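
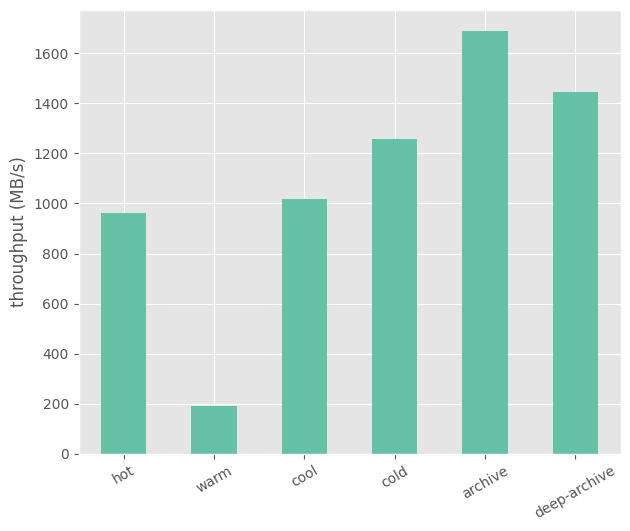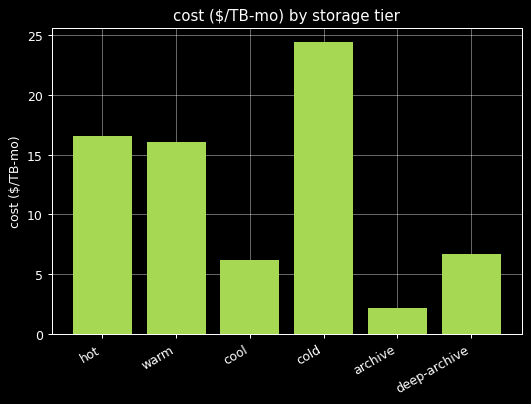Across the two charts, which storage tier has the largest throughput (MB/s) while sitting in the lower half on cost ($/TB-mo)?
Chart 2 median cost ($/TB-mo) ≈ 10; below-median storage tiers: cool, archive, deep-archive. Among those, archive has the highest throughput (MB/s) (≈ 1600).

archive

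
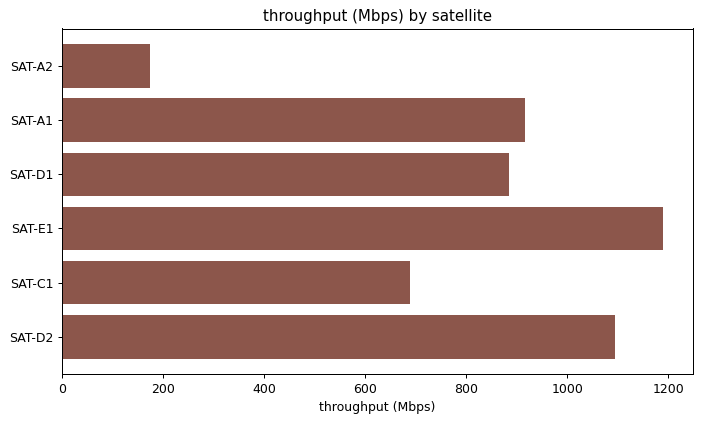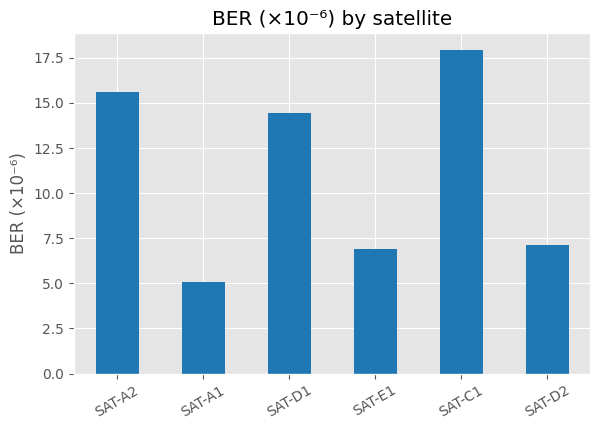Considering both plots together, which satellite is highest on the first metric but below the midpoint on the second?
SAT-E1

Chart 2 median BER (×10⁻⁶) ≈ 10; below-median satellites: SAT-A1, SAT-E1, SAT-D2. Among those, SAT-E1 has the highest throughput (Mbps) (≈ 1200).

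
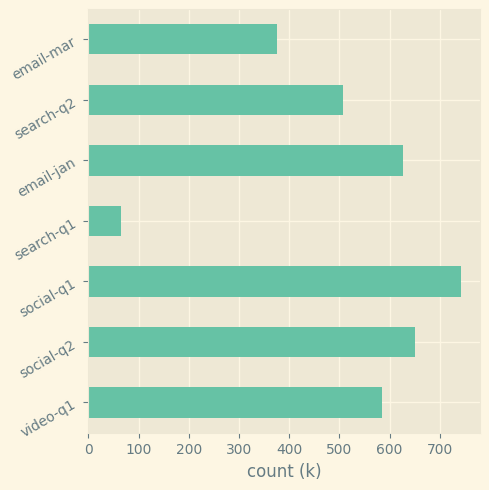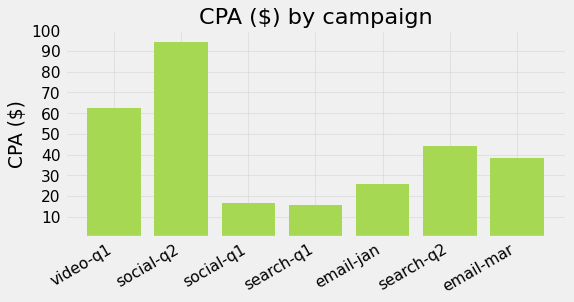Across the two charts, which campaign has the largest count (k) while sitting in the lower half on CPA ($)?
Chart 2 median CPA ($) ≈ 40; below-median campaigns: social-q1, search-q1, email-jan. Among those, social-q1 has the highest count (k) (≈ 700).

social-q1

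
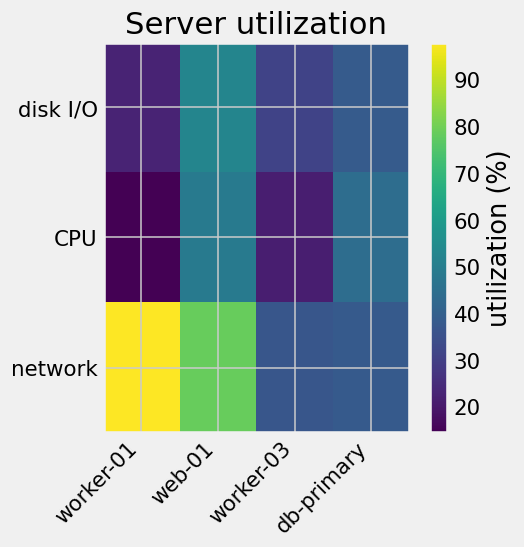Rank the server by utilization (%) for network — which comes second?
Top 3 for network: worker-01 ≈ 100, web-01 ≈ 80, db-primary ≈ 40.

web-01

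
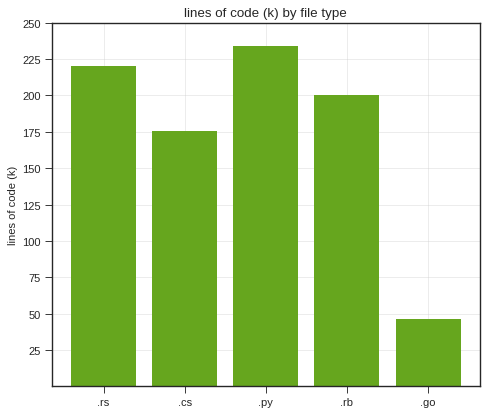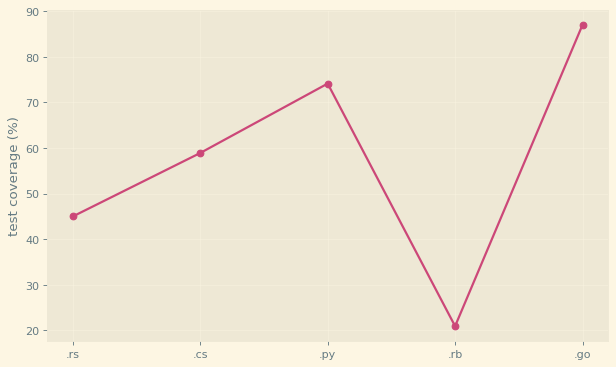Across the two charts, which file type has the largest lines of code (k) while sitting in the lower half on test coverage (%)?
Chart 2 median test coverage (%) ≈ 60; below-median file types: .rs, .rb. Among those, .rs has the highest lines of code (k) (≈ 225).

.rs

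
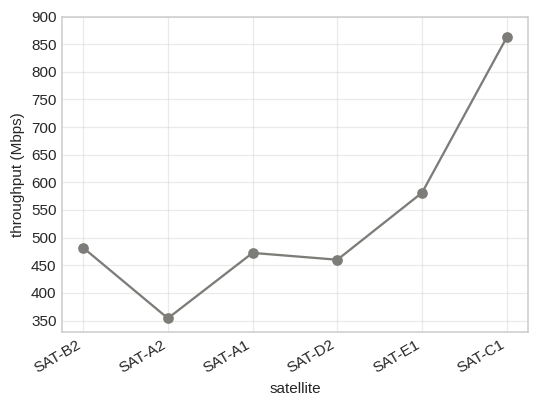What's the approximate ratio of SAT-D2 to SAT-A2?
≈ 1.29×

SAT-D2 ≈ 450, SAT-A2 ≈ 350; 450/350 ≈ 1.29.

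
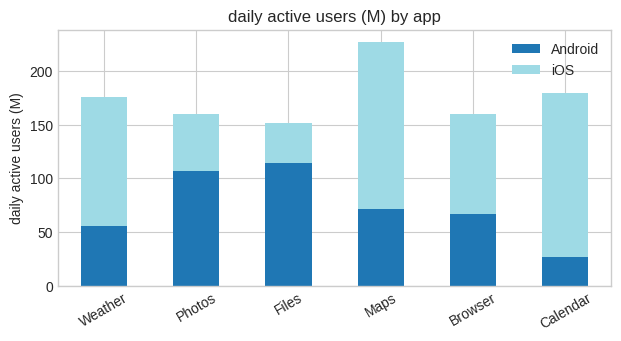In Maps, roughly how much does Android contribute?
≈ 80

Android top ≈ 80, bottom ≈ 0; segment ≈ 80.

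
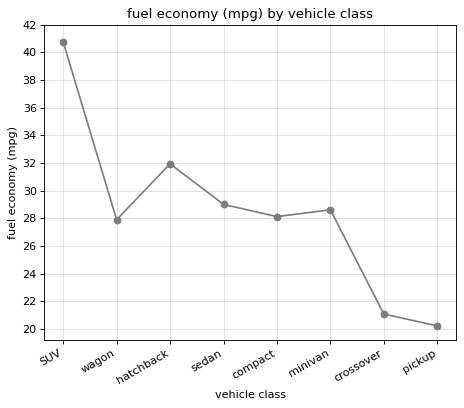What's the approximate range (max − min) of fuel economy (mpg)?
≈ 20

Max SUV ≈ 40, min pickup ≈ 20; range ≈ 20.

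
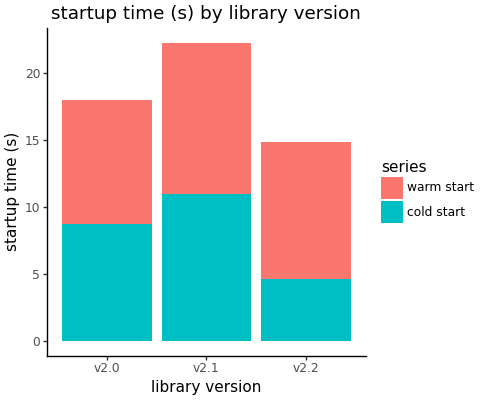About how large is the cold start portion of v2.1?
≈ 10

cold start top ≈ 10, bottom ≈ 0; segment ≈ 10.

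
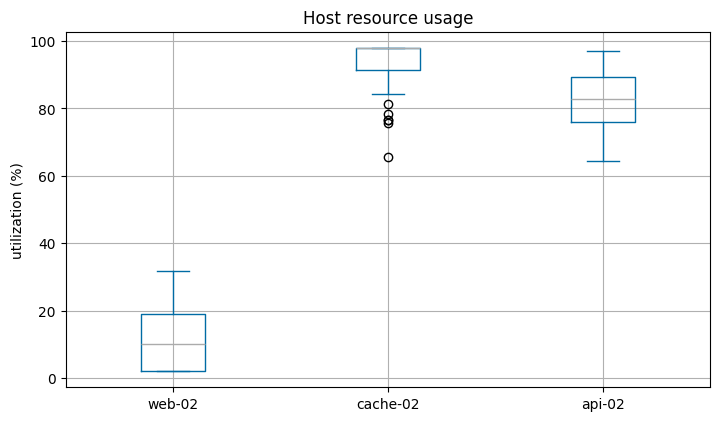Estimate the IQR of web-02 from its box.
≈ 20

Q3 ≈ 20, Q1 ≈ 0; IQR ≈ 20.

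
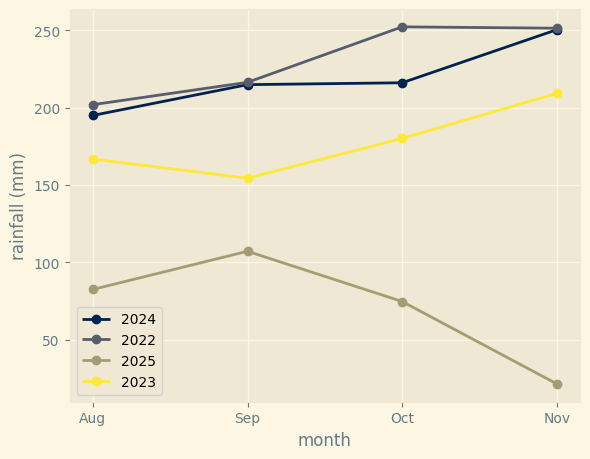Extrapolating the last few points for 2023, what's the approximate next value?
≈ 220

Last three: 160, 180, 200 → slope ≈ 20/step → next ≈ 220.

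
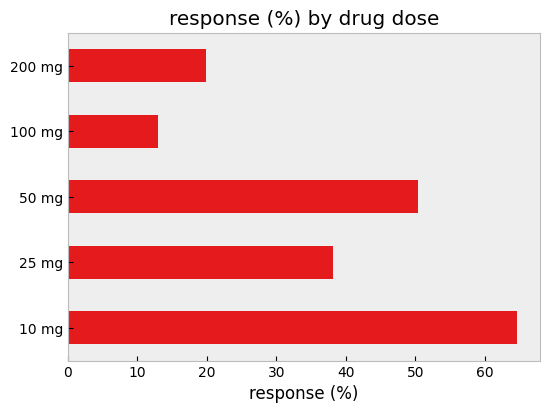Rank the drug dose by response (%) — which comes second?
50 mg

Top 3: 10 mg ≈ 60, 50 mg ≈ 50, 25 mg ≈ 40.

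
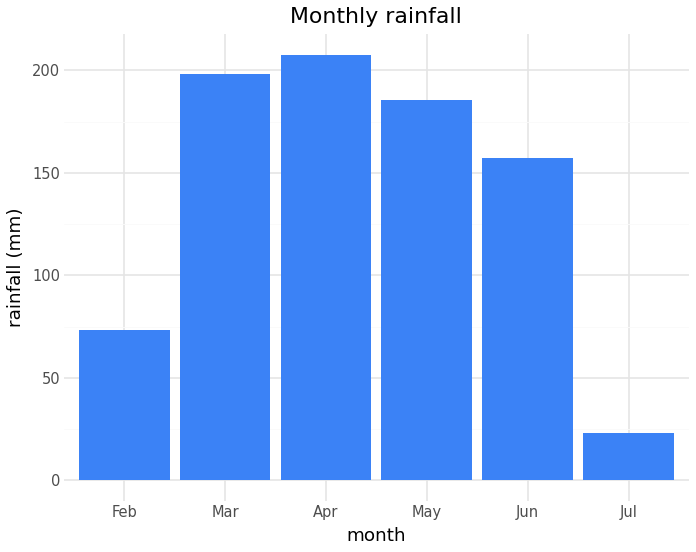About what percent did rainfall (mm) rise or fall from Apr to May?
Apr ≈ 200, May ≈ 180; (180 − 200) / 200 ≈ -10%.

≈ -10%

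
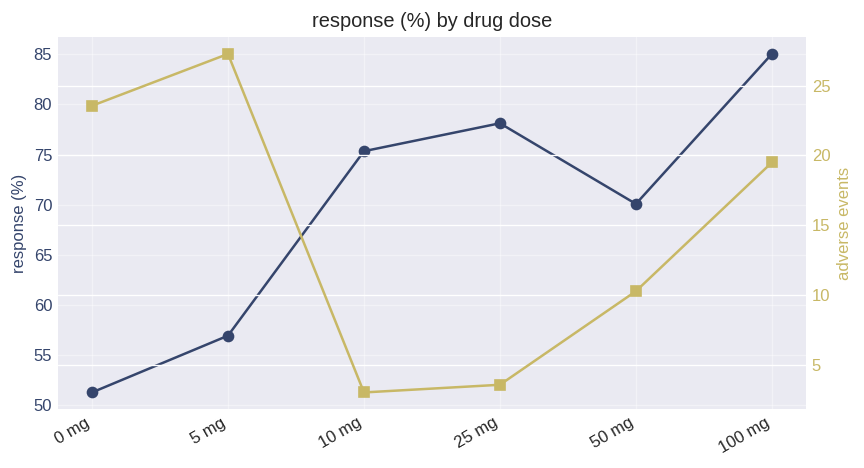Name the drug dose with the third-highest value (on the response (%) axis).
10 mg

Top 4 (on the response (%) axis): 100 mg ≈ 85, 25 mg ≈ 80, 10 mg ≈ 75, 50 mg ≈ 70.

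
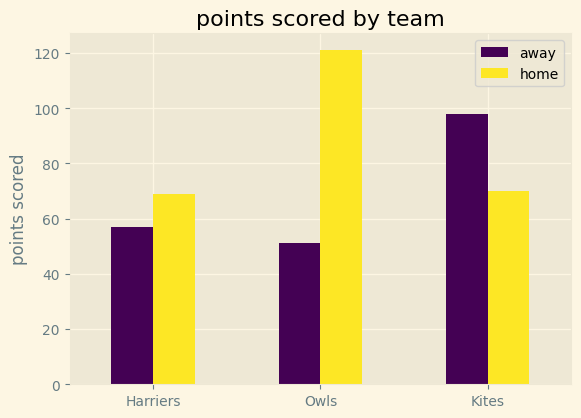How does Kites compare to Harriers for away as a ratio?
≈ 1.67×

Kites ≈ 100, Harriers ≈ 60; 100/60 ≈ 1.67.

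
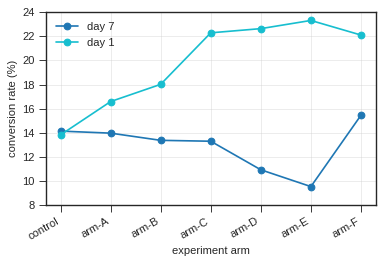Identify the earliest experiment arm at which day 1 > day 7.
control: day 1 ≈ 14 vs day 7 ≈ 14 (not yet); arm-A: day 1 ≈ 16 vs day 7 ≈ 14 (first crossover).

arm-A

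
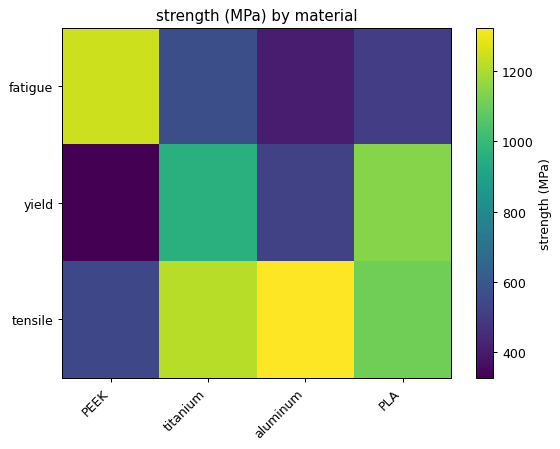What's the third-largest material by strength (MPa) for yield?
aluminum

Top 4 for yield: PLA ≈ 1100, titanium ≈ 1000, aluminum ≈ 500, PEEK ≈ 300.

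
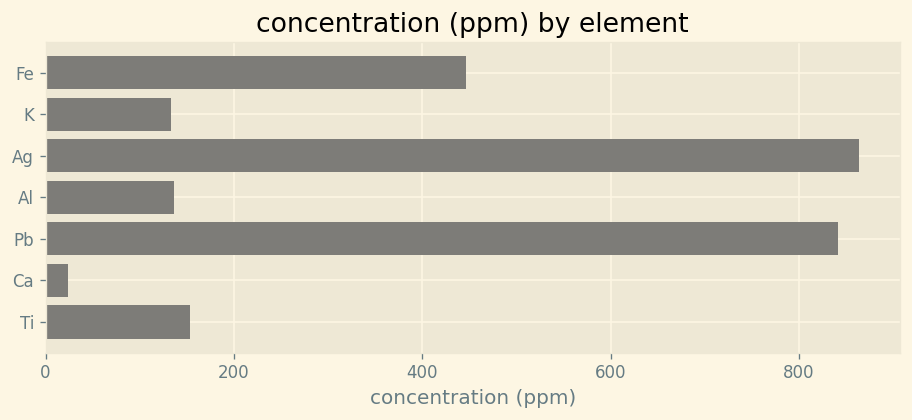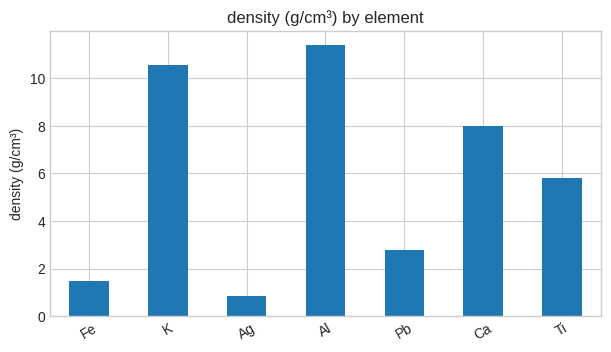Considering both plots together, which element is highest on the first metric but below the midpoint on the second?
Ag

Chart 2 median density (g/cm³) ≈ 6; below-median elements: Fe, Ag, Pb. Among those, Ag has the highest concentration (ppm) (≈ 900).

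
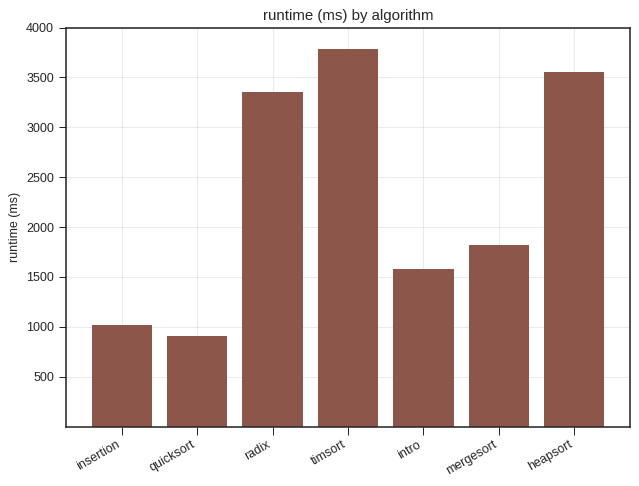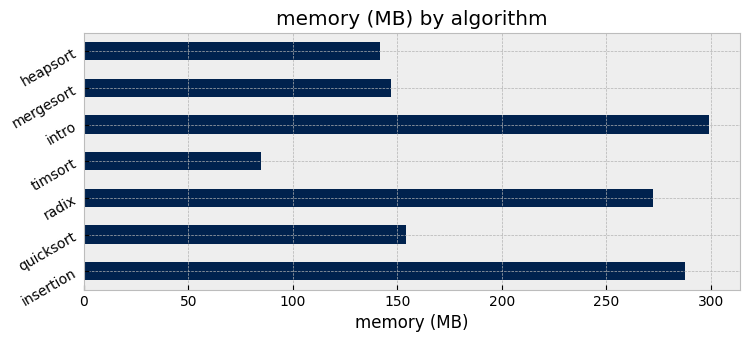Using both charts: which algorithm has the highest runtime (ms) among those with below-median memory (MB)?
timsort

Chart 2 median memory (MB) ≈ 150; below-median algorithms: timsort, mergesort, heapsort. Among those, timsort has the highest runtime (ms) (≈ 4000).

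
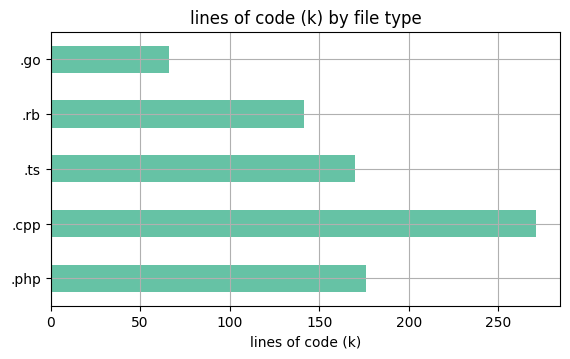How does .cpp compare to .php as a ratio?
.cpp ≈ 275, .php ≈ 175; 275/175 ≈ 1.57.

≈ 1.57×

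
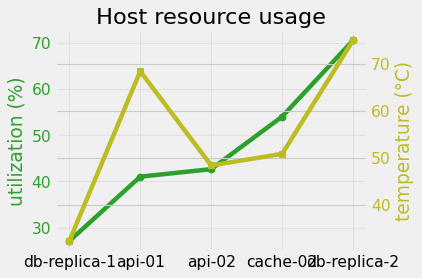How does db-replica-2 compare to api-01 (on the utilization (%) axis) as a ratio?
db-replica-2 ≈ 70, api-01 ≈ 40; 70/40 ≈ 1.75.

≈ 1.75×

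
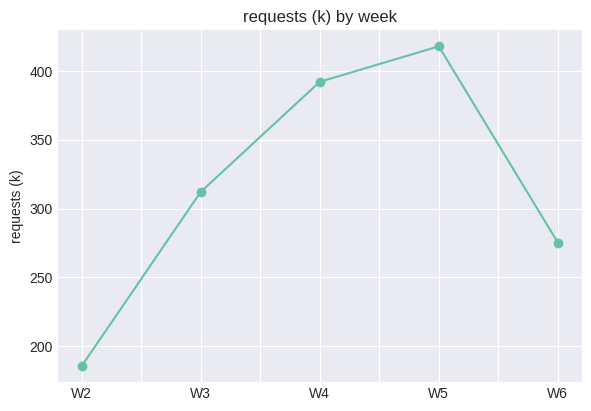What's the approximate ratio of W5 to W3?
≈ 1.31×

W5 ≈ 420, W3 ≈ 320; 420/320 ≈ 1.31.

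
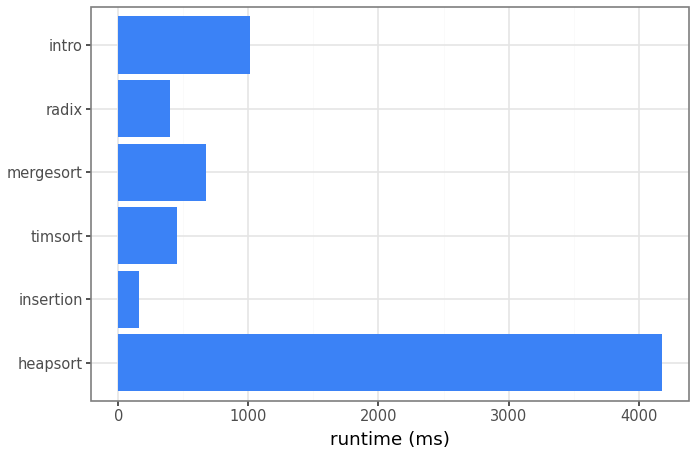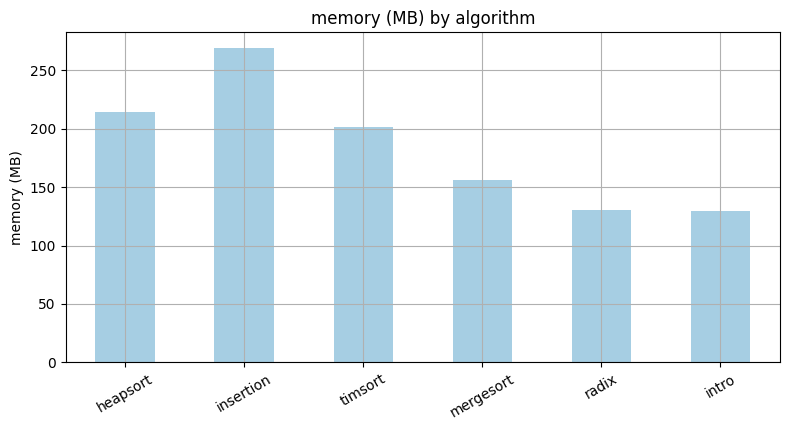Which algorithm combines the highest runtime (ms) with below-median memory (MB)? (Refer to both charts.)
Chart 2 median memory (MB) ≈ 175; below-median algorithms: mergesort, radix, intro. Among those, intro has the highest runtime (ms) (≈ 1000).

intro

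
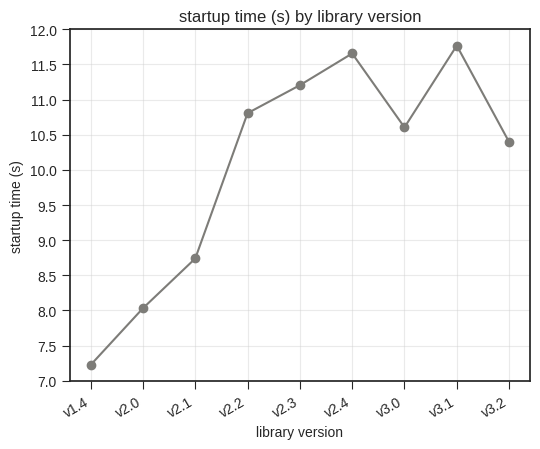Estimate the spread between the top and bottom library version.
≈ 5.0

Max v3.1 ≈ 12.0, min v1.4 ≈ 7.0; range ≈ 5.0.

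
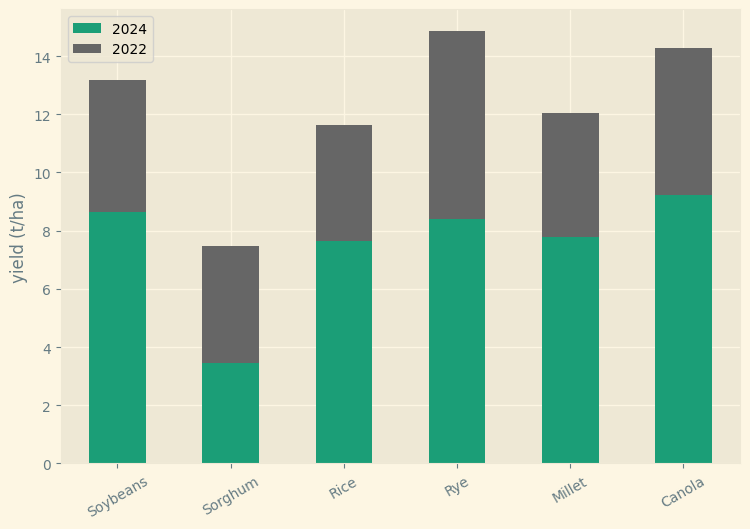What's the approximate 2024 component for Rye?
2024 top ≈ 8, bottom ≈ 0; segment ≈ 8.

≈ 8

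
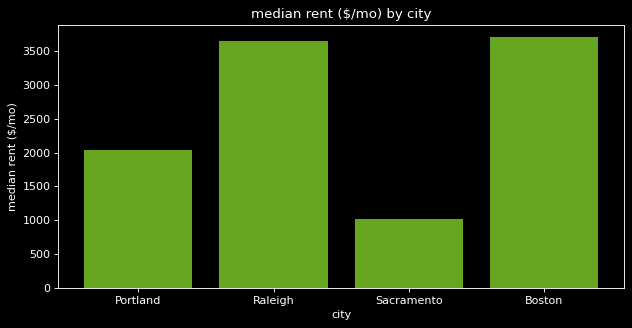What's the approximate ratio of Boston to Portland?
Boston ≈ 3500, Portland ≈ 2000; 3500/2000 ≈ 1.75.

≈ 1.75×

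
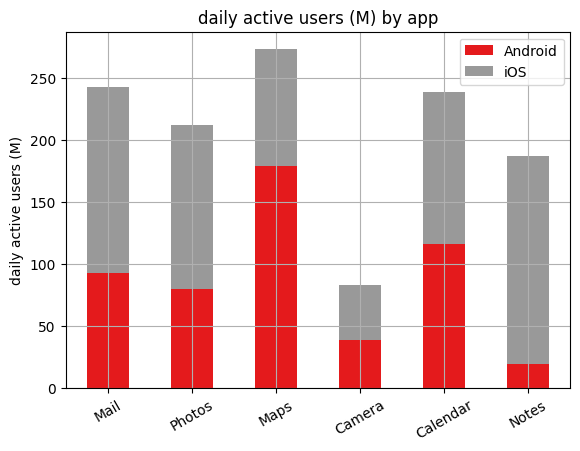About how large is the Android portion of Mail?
≈ 100

Android top ≈ 100, bottom ≈ 0; segment ≈ 100.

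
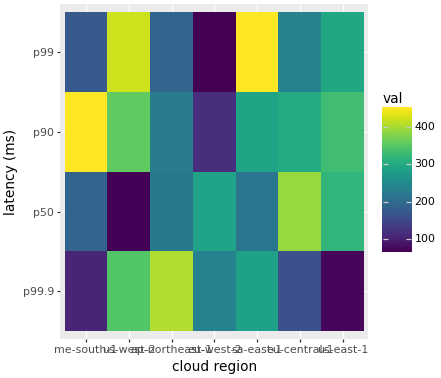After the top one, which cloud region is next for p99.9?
us-west-2

Top 3 for p99.9: ap-northeast-1 ≈ 400, us-west-2 ≈ 350, sa-east-1 ≈ 300.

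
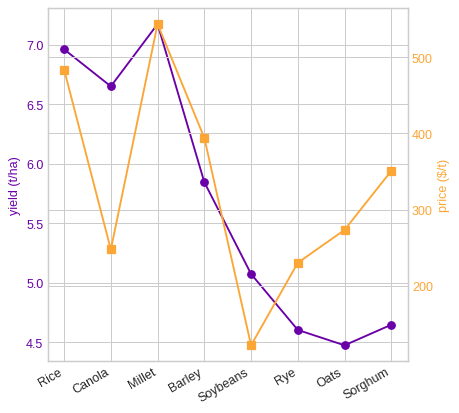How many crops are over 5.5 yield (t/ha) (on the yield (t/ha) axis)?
4

Above 5.5: Rice, Canola, Millet, Barley.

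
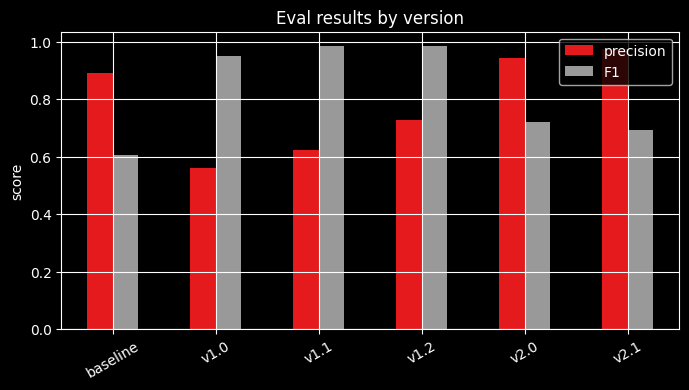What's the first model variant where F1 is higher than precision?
baseline: F1 ≈ 0.6 vs precision ≈ 0.9 (not yet); v1.0: F1 ≈ 0.9 vs precision ≈ 0.6 (first crossover).

v1.0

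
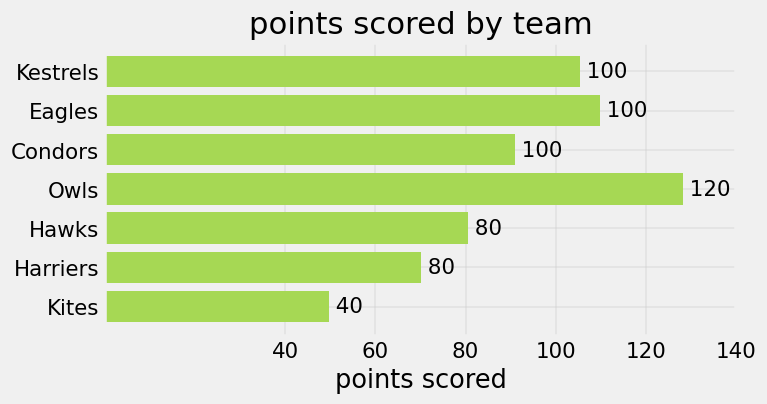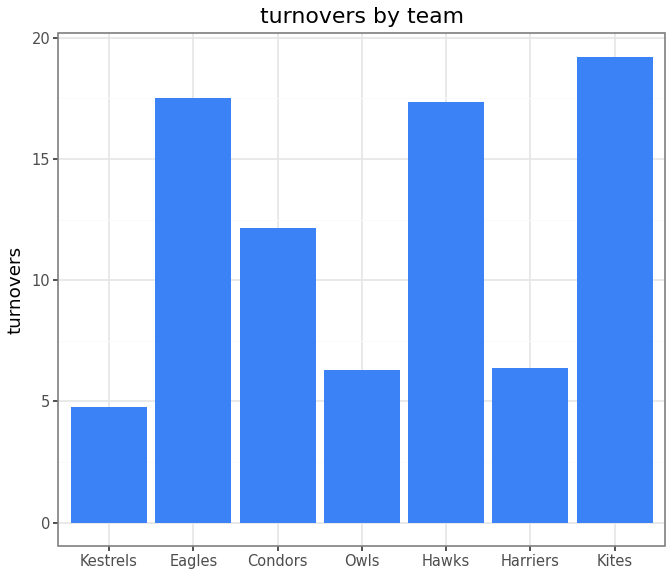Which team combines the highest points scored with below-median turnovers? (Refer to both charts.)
Chart 2 median turnovers ≈ 12; below-median teams: Kestrels, Owls, Harriers. Among those, Owls has the highest points scored (≈ 120).

Owls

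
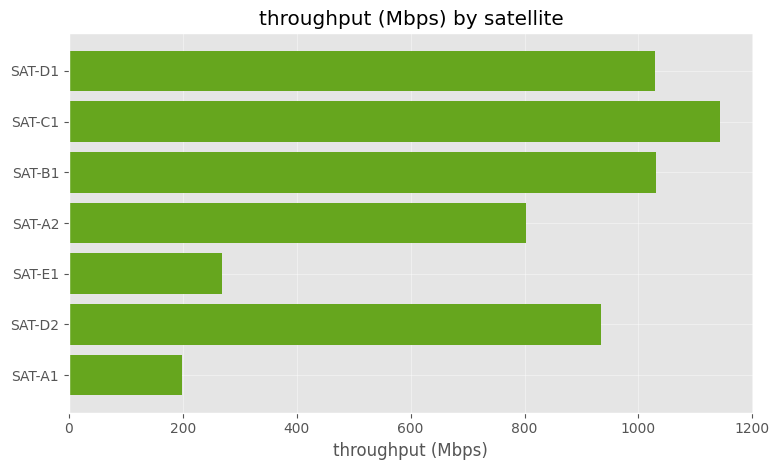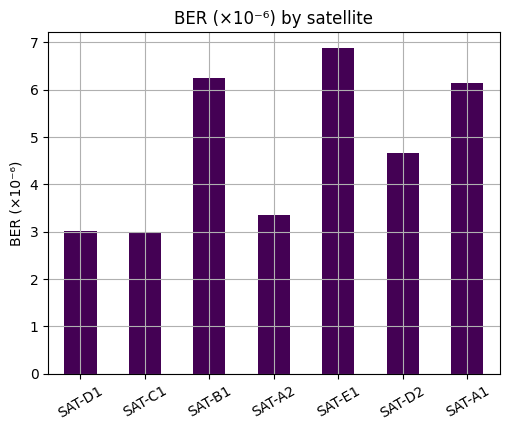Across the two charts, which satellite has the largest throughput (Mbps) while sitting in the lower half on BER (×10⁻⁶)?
SAT-C1

Chart 2 median BER (×10⁻⁶) ≈ 5; below-median satellites: SAT-D1, SAT-C1, SAT-A2. Among those, SAT-C1 has the highest throughput (Mbps) (≈ 1200).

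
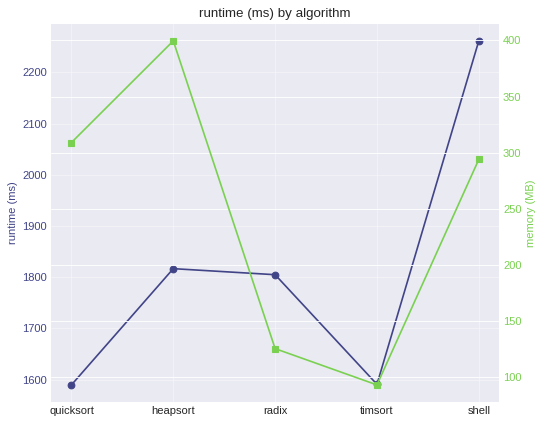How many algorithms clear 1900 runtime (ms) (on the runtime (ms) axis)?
1

Above 1900: shell.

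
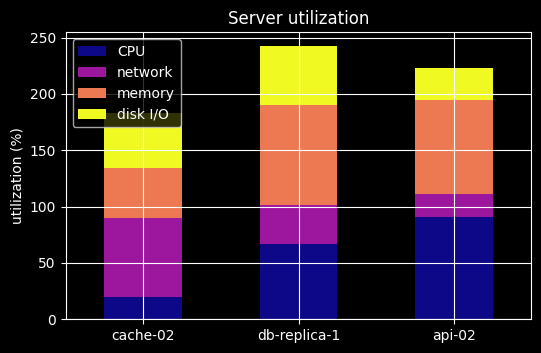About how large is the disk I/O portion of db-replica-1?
≈ 50

disk I/O top ≈ 250, bottom ≈ 200; segment ≈ 50.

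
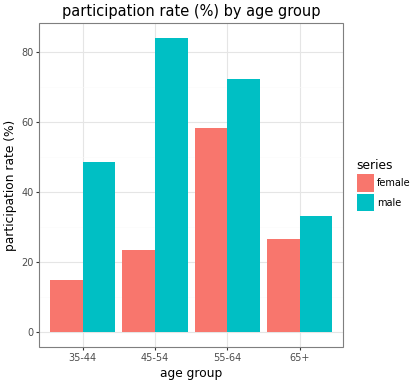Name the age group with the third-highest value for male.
35-44

Top 4 for male: 45-54 ≈ 80, 55-64 ≈ 70, 35-44 ≈ 50, 65+ ≈ 30.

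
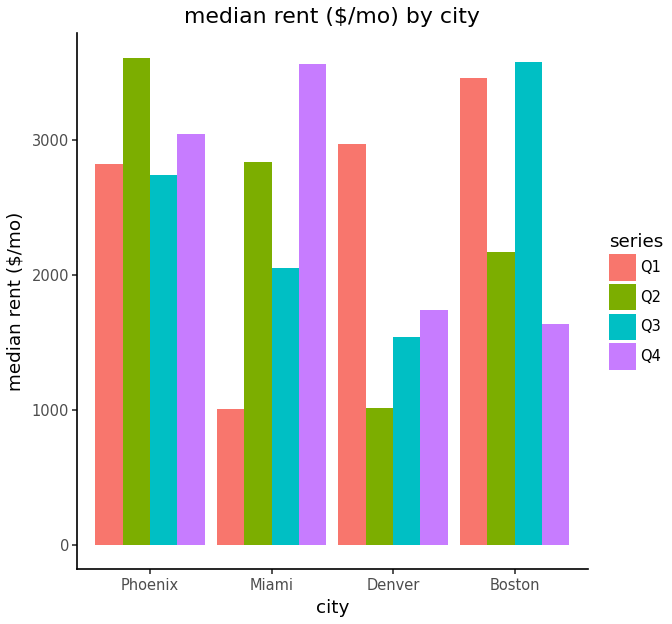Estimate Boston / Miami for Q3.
≈ 1.75×

Boston ≈ 3500, Miami ≈ 2000; 3500/2000 ≈ 1.75.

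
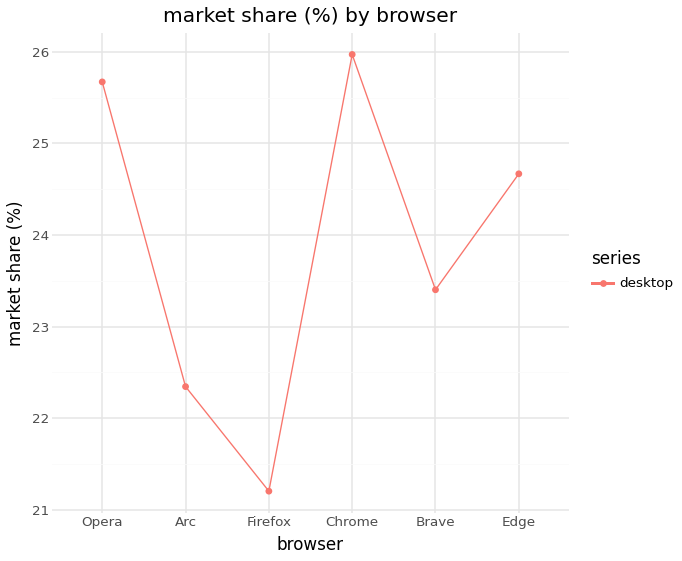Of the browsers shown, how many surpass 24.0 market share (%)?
Above 24.0: Opera, Chrome, Edge.

3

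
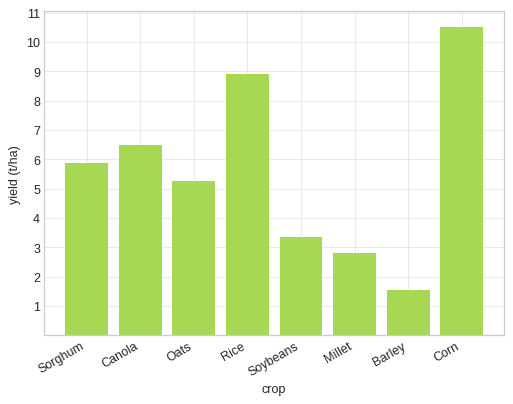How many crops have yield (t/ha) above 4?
5

Above 4: Sorghum, Canola, Oats, Rice, Corn.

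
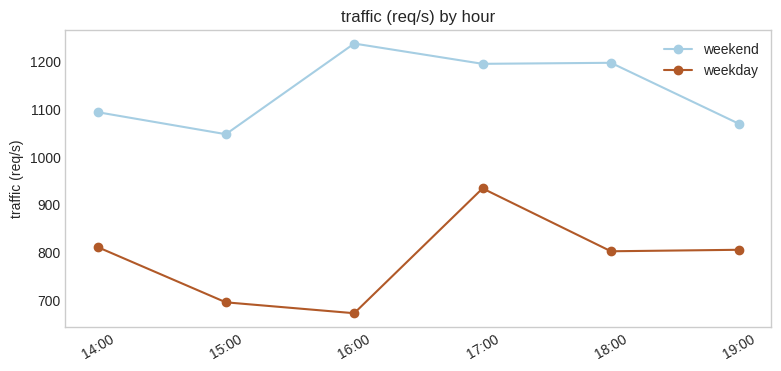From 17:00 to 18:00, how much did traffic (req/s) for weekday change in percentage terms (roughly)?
17:00 ≈ 950, 18:00 ≈ 800; (800 − 950) / 950 ≈ -15.8%.

≈ -15.8%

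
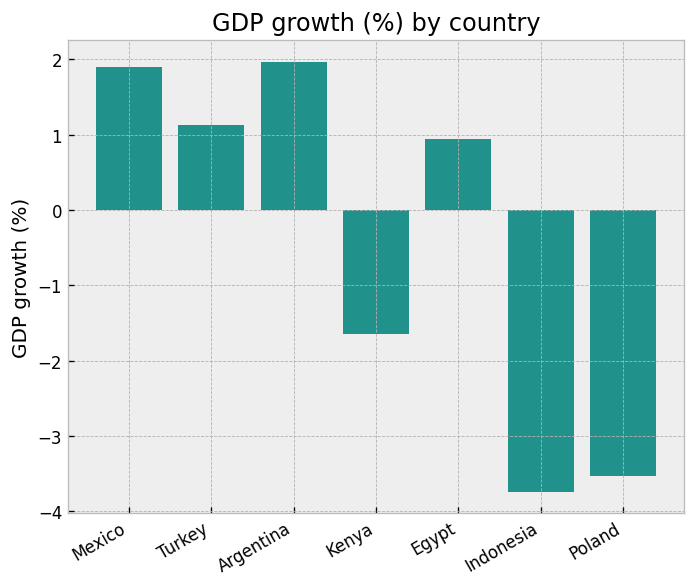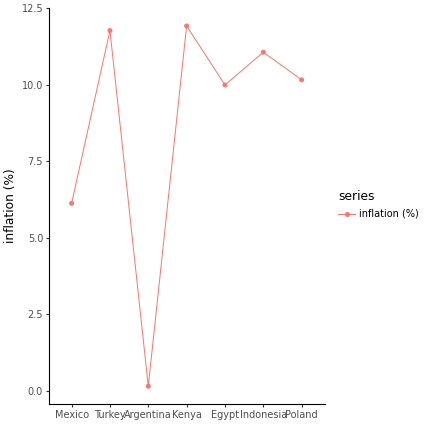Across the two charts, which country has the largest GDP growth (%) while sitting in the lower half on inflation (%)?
Chart 2 median inflation (%) ≈ 10; below-median countries: Mexico, Argentina, Egypt. Among those, Argentina has the highest GDP growth (%) (≈ 2).

Argentina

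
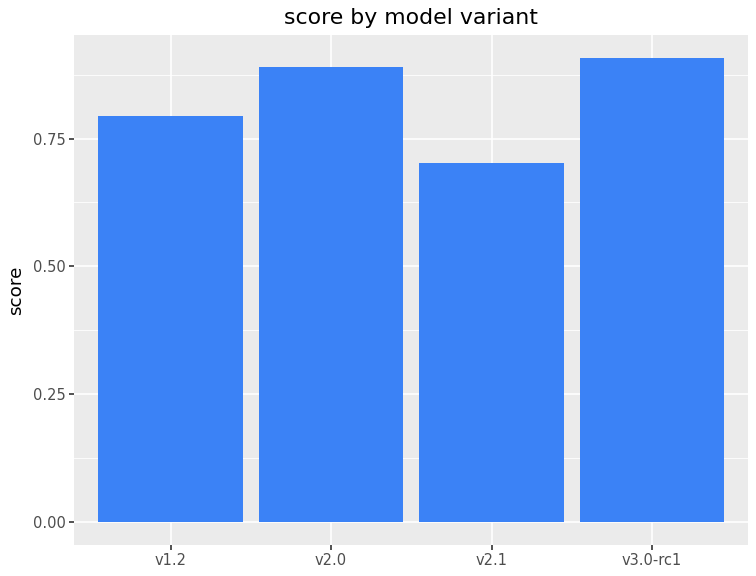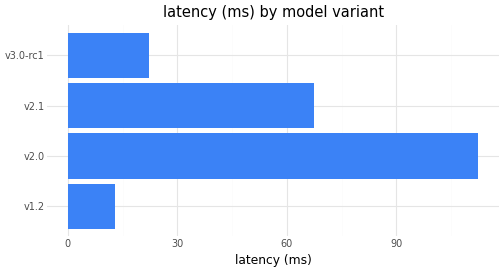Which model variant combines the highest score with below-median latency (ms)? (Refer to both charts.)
v3.0-rc1

Chart 2 median latency (ms) ≈ 40; below-median model variants: v1.2, v3.0-rc1. Among those, v3.0-rc1 has the highest score (≈ 0.9).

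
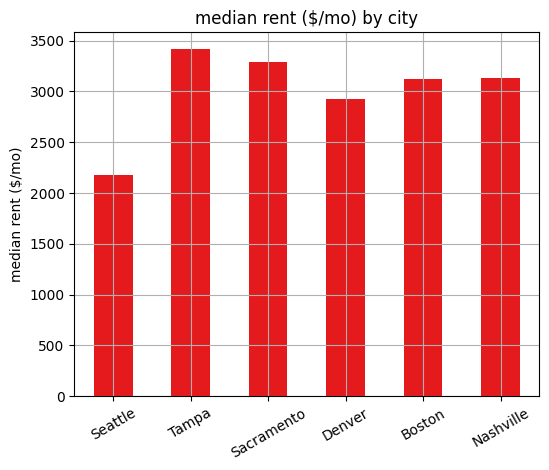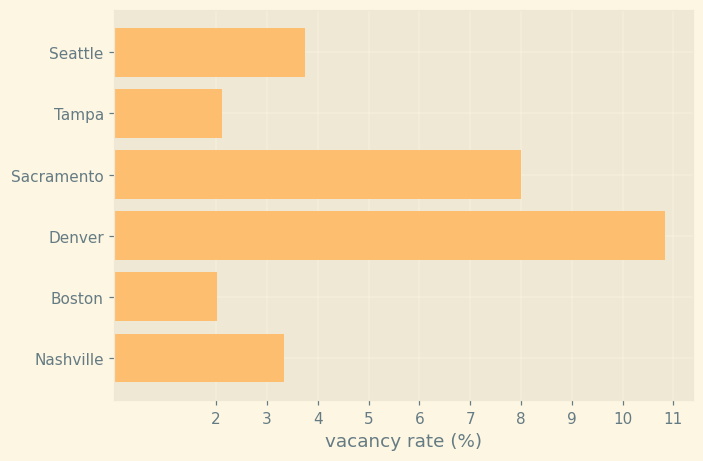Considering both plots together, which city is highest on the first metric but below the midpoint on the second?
Chart 2 median vacancy rate (%) ≈ 4; below-median cities: Tampa, Boston, Nashville. Among those, Tampa has the highest median rent ($/mo) (≈ 3500).

Tampa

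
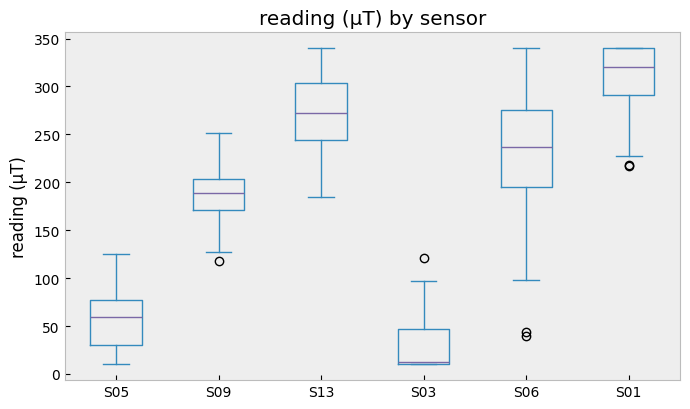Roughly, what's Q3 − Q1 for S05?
≈ 50

Q3 ≈ 75, Q1 ≈ 25; IQR ≈ 50.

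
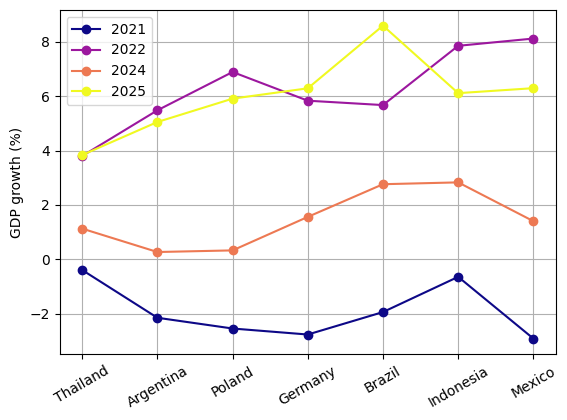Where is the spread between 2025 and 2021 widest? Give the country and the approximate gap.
Brazil: 2025 ≈ 9, 2021 ≈ -2 → gap ≈ 11. Next-largest (Mexico) is only ≈ 9.

Brazil, ≈ 11 %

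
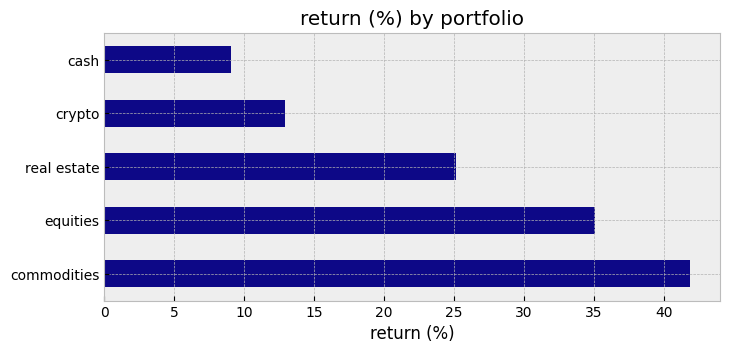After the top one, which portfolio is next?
equities

Top 3: commodities ≈ 40, equities ≈ 35, real estate ≈ 25.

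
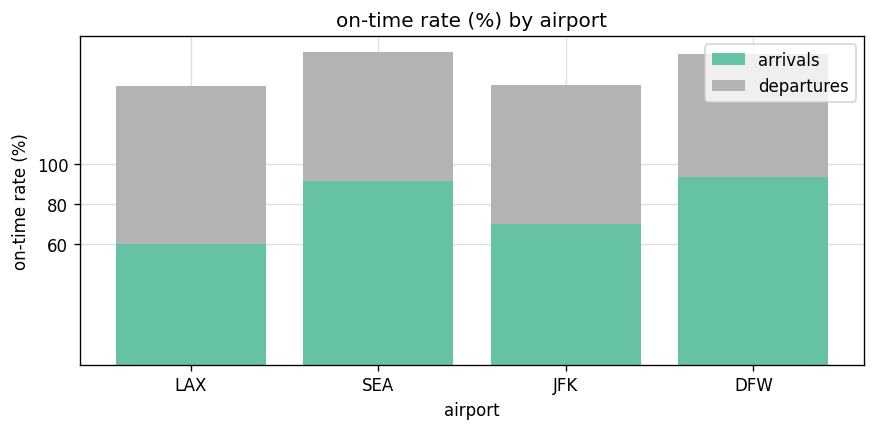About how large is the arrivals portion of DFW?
≈ 100

arrivals top ≈ 100, bottom ≈ 0; segment ≈ 100.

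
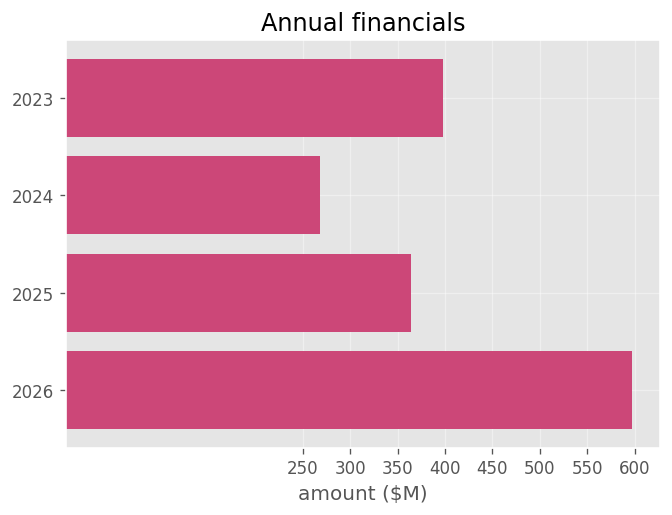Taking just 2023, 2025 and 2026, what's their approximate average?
(400 + 350 + 600) / 3 ≈ 450.

≈ 450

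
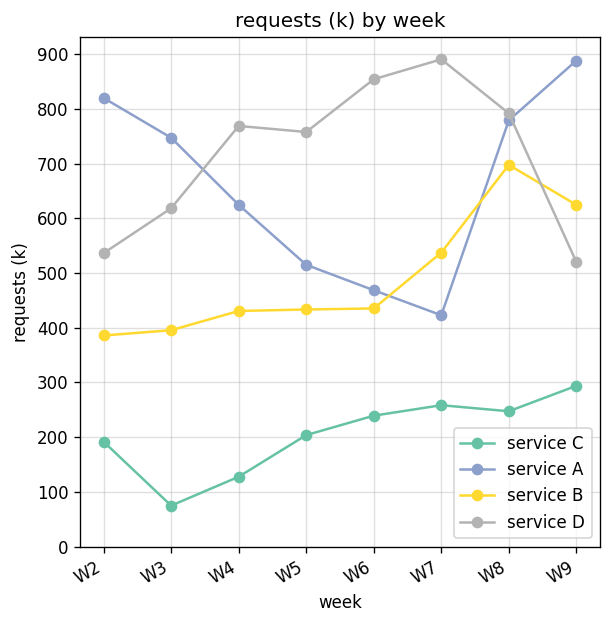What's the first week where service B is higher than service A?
W6: service B ≈ 400 vs service A ≈ 500 (not yet); W7: service B ≈ 500 vs service A ≈ 400 (first crossover).

W7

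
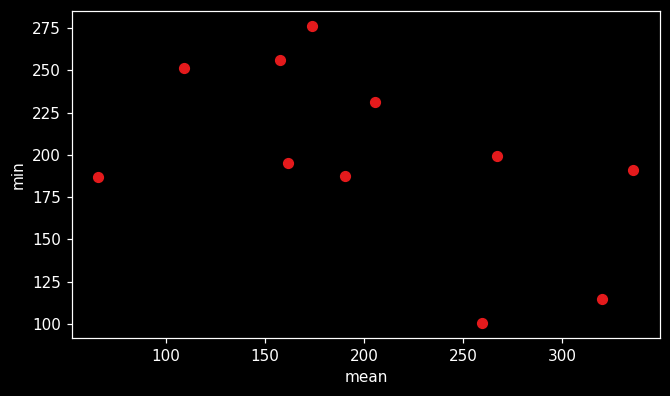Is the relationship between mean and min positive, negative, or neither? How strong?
negative, moderate

Points are negatively correlated; moderate (|r| ≈ 0.5).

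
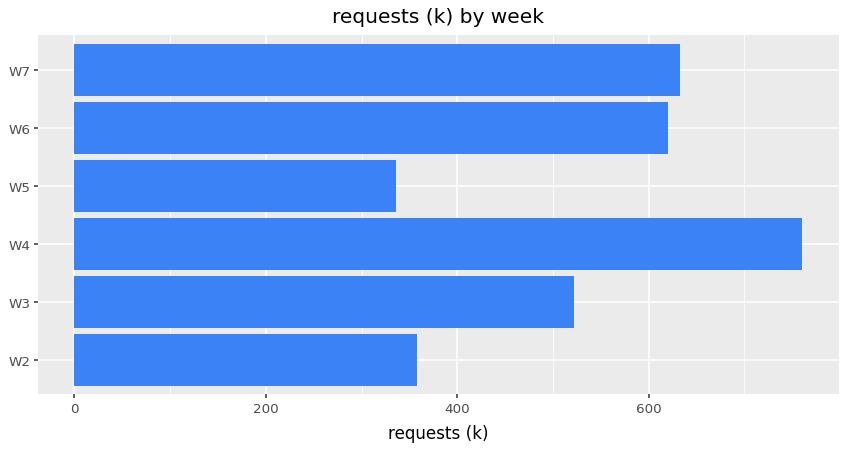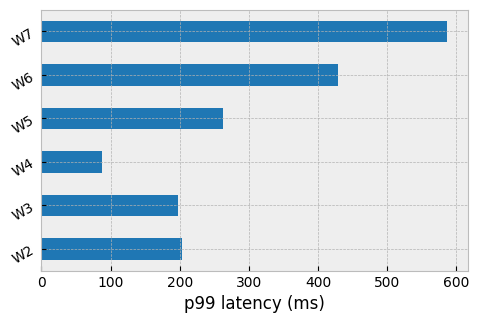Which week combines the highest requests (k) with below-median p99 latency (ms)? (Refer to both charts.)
Chart 2 median p99 latency (ms) ≈ 200; below-median weeks: W2, W3, W4. Among those, W4 has the highest requests (k) (≈ 800).

W4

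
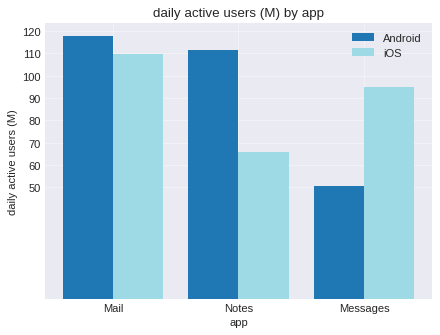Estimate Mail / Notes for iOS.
Mail ≈ 110, Notes ≈ 70; 110/70 ≈ 1.57.

≈ 1.57×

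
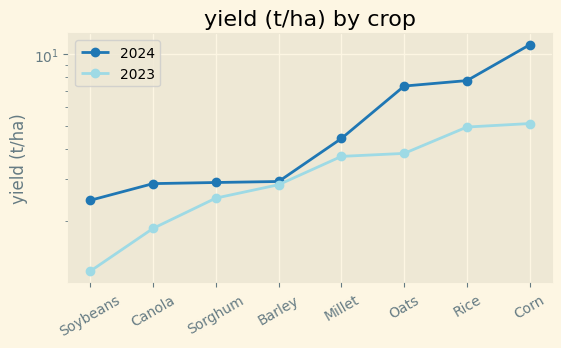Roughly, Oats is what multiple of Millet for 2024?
≈ 1.75×

Oats ≈ 7, Millet ≈ 4; 7/4 ≈ 1.75.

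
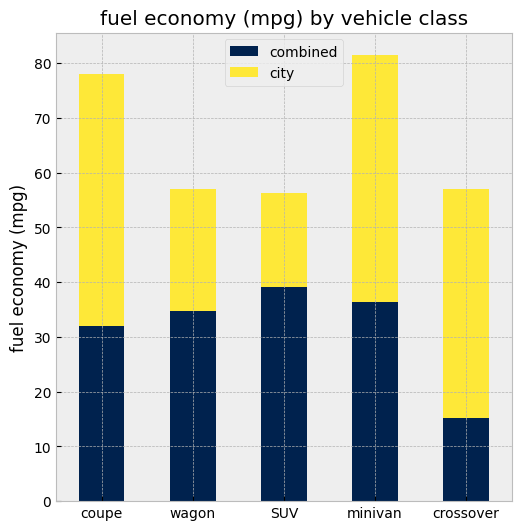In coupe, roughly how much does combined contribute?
combined top ≈ 30, bottom ≈ 0; segment ≈ 30.

≈ 30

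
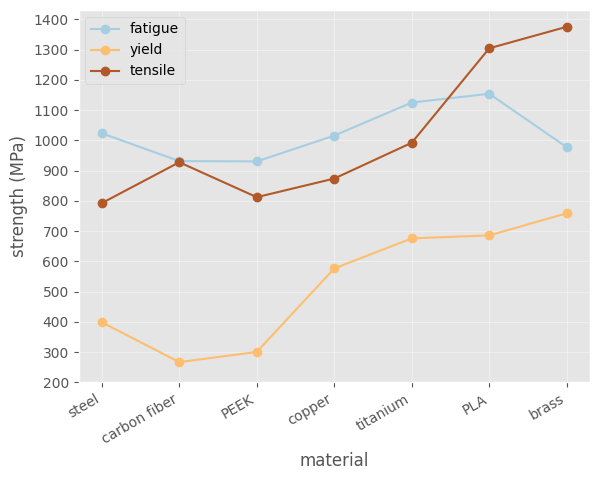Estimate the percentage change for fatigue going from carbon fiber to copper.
carbon fiber ≈ 900, copper ≈ 1000; (1000 − 900) / 900 ≈ +11.1%.

≈ +11.1%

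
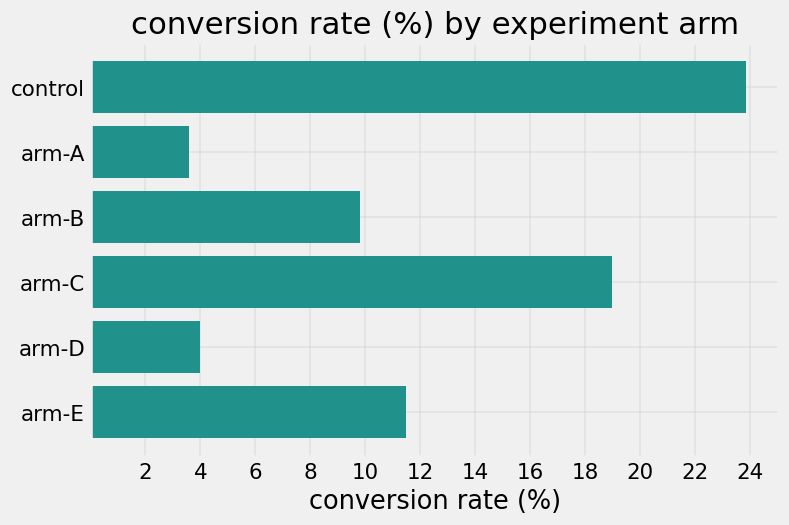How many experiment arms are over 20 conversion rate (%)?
1

Above 20: control.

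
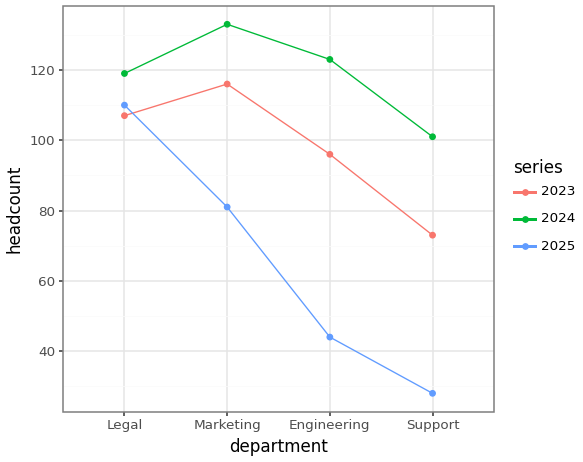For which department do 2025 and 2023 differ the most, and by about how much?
Engineering: 2025 ≈ 40, 2023 ≈ 100 → gap ≈ 60. Next-largest (Support) is only ≈ 40.

Engineering, ≈ 60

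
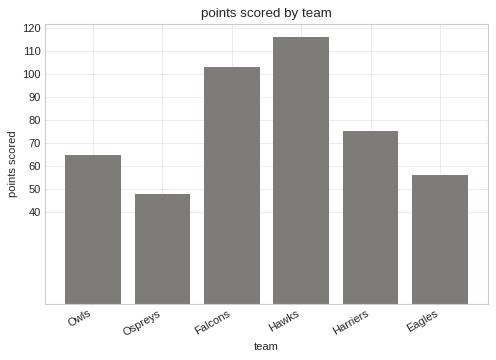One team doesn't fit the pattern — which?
Hawks ≈ 120; the rest sit between ≈ 50 and ≈ 100.

Hawks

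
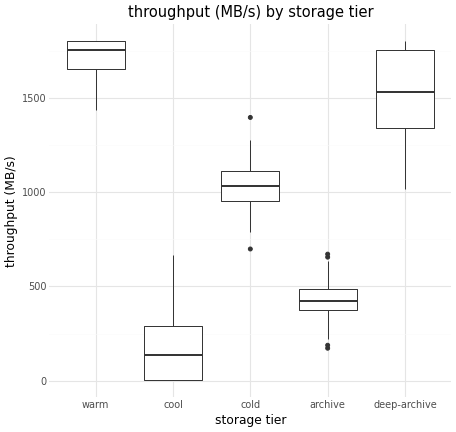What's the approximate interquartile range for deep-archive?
Q3 ≈ 1800, Q1 ≈ 1400; IQR ≈ 400.

≈ 400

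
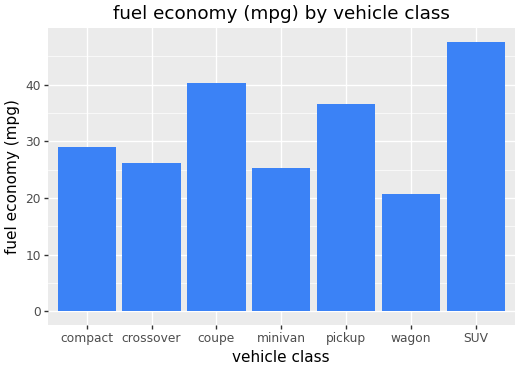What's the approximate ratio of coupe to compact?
≈ 1.33×

coupe ≈ 40, compact ≈ 30; 40/30 ≈ 1.33.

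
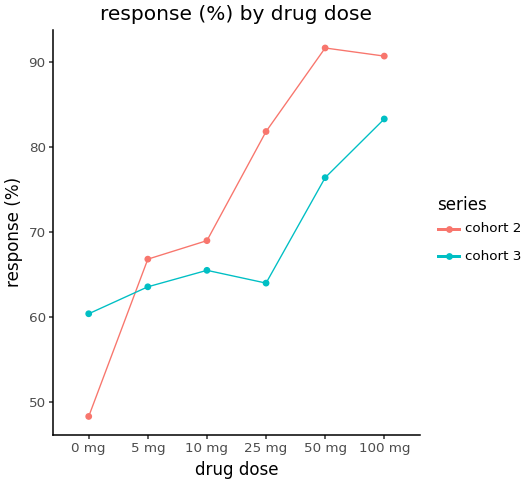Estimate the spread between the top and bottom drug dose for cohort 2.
≈ 40

Max 50 mg ≈ 90, min 0 mg ≈ 50; range ≈ 40.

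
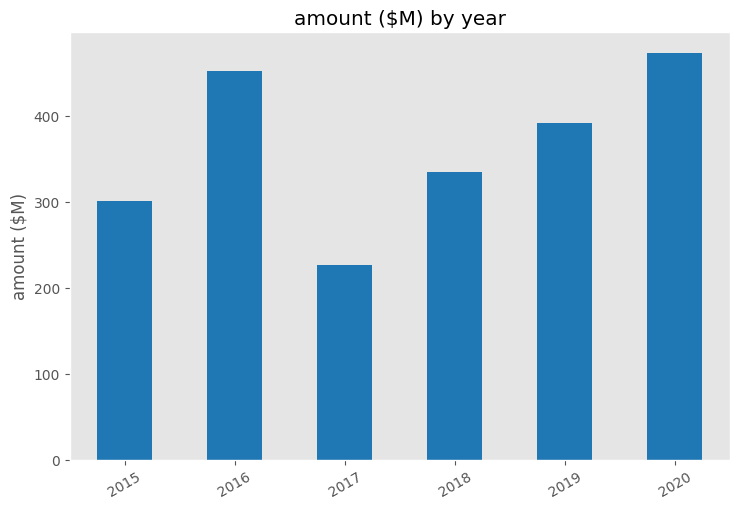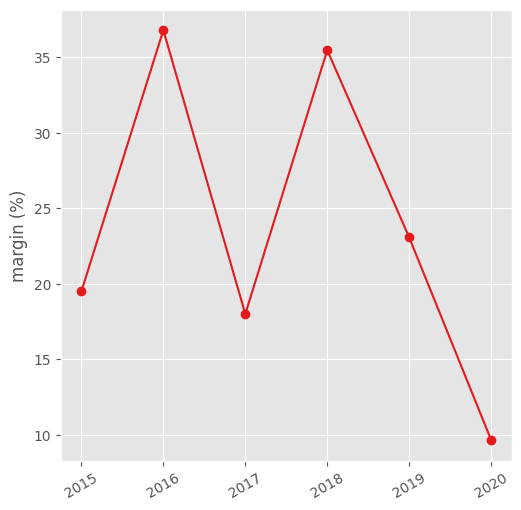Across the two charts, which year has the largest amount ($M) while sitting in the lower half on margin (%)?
2020

Chart 2 median margin (%) ≈ 20; below-median years: 2015, 2017, 2020. Among those, 2020 has the highest amount ($M) (≈ 450).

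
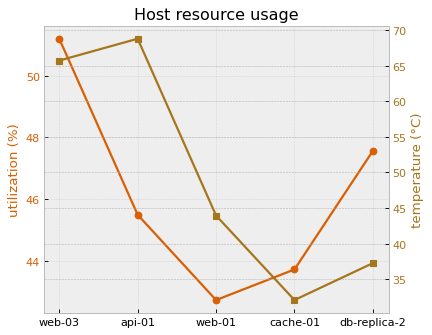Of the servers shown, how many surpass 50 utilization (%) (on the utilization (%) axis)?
Above 50: web-03.

1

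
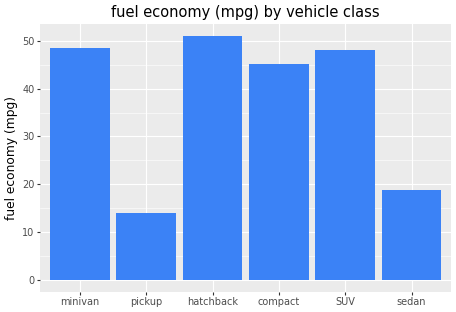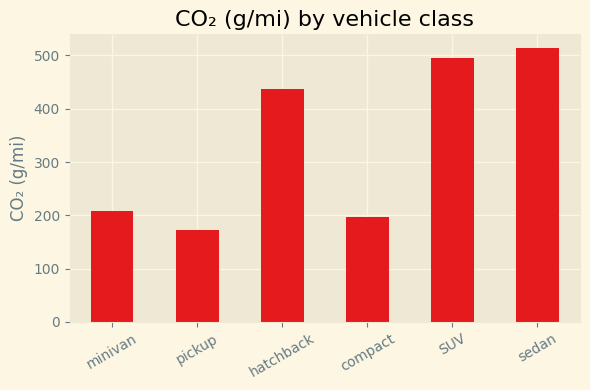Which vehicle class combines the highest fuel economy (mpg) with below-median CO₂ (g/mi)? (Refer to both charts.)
Chart 2 median CO₂ (g/mi) ≈ 300; below-median vehicle classes: minivan, pickup, compact. Among those, minivan has the highest fuel economy (mpg) (≈ 50).

minivan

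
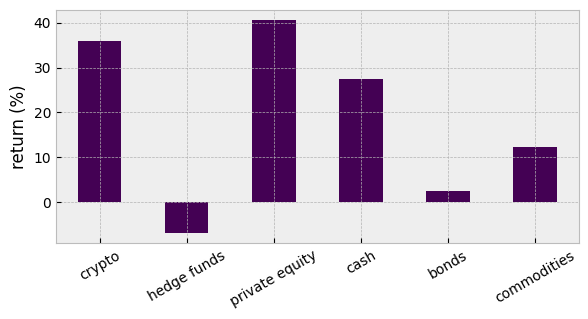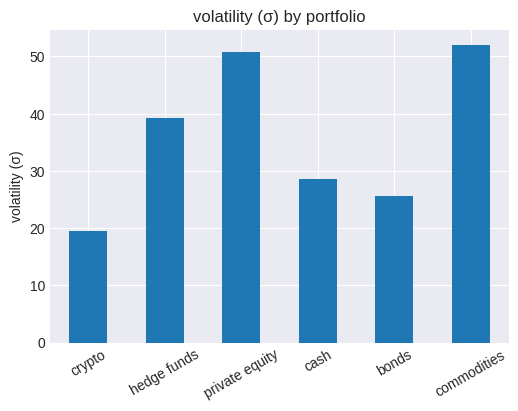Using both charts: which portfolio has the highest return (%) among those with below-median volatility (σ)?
crypto

Chart 2 median volatility (σ) ≈ 35; below-median portfolios: crypto, cash, bonds. Among those, crypto has the highest return (%) (≈ 35).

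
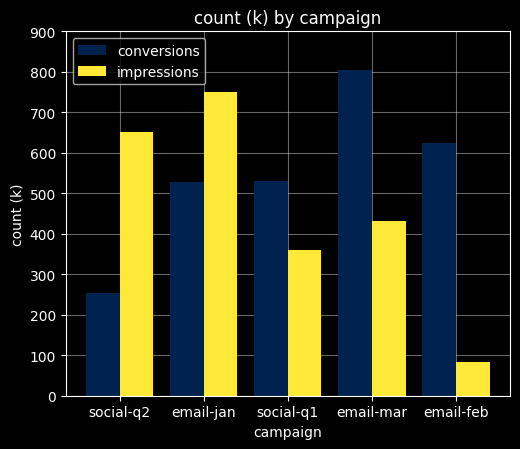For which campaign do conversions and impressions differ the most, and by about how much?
email-feb: conversions ≈ 600, impressions ≈ 100 → gap ≈ 500. Next-largest (social-q2) is only ≈ 400.

email-feb, ≈ 500 k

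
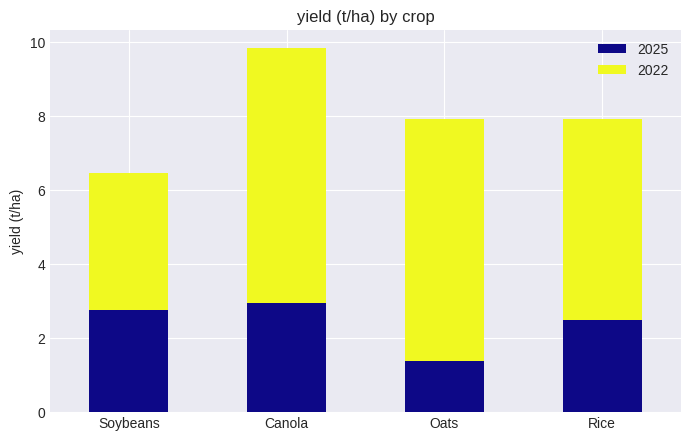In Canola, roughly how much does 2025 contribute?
2025 top ≈ 3, bottom ≈ 0; segment ≈ 3.

≈ 3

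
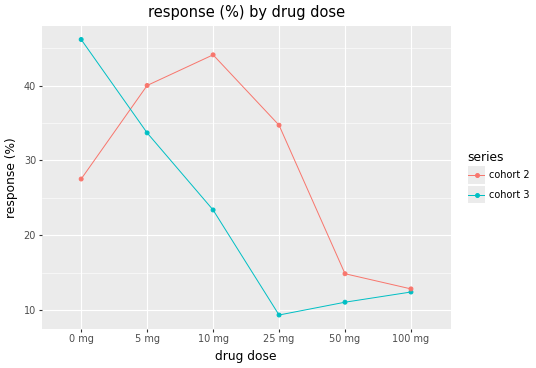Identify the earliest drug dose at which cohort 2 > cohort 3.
0 mg: cohort 2 ≈ 30 vs cohort 3 ≈ 45 (not yet); 5 mg: cohort 2 ≈ 40 vs cohort 3 ≈ 35 (first crossover).

5 mg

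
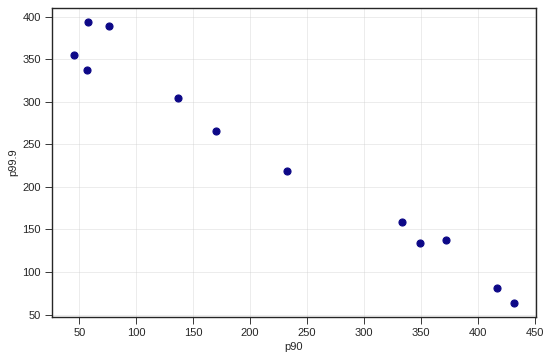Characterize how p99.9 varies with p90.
negative, strong

Points are negatively correlated; strong (|r| ≈ 1.0).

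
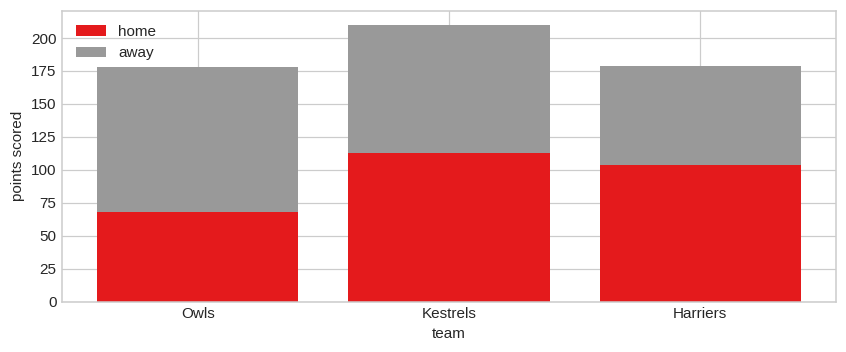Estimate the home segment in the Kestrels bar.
home top ≈ 120, bottom ≈ 0; segment ≈ 120.

≈ 120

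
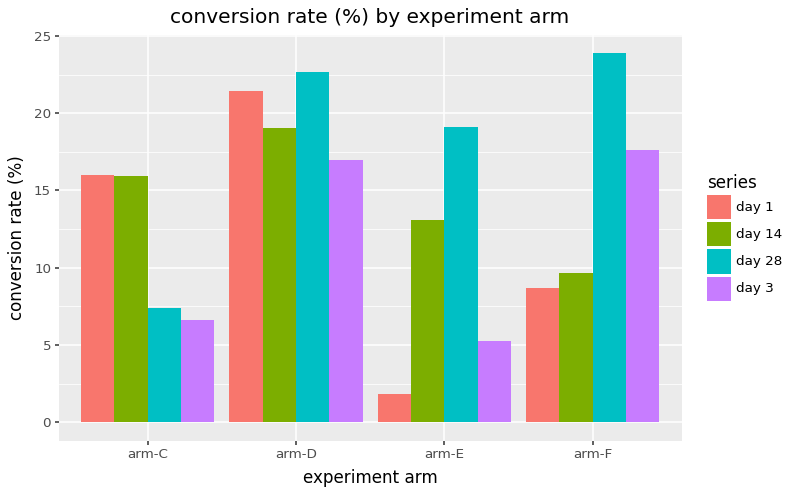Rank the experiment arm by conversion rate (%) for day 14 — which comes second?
Top 3 for day 14: arm-D ≈ 20, arm-C ≈ 16, arm-E ≈ 14.

arm-C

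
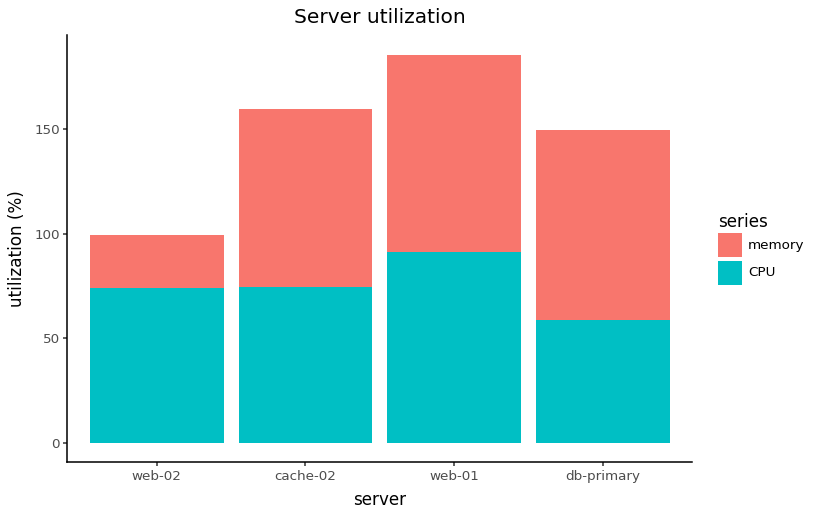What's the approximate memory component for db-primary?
≈ 80

memory top ≈ 140, bottom ≈ 60; segment ≈ 80.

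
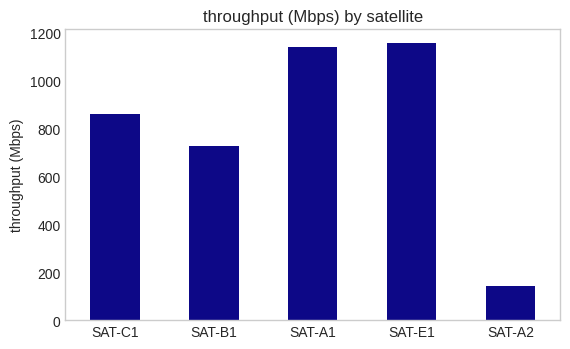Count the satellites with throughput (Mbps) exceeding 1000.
2

Above 1000: SAT-A1, SAT-E1.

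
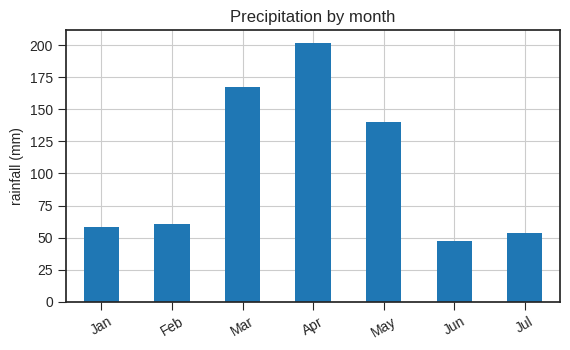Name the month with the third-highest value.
Top 4: Apr ≈ 200, Mar ≈ 160, May ≈ 140, Feb ≈ 60.

May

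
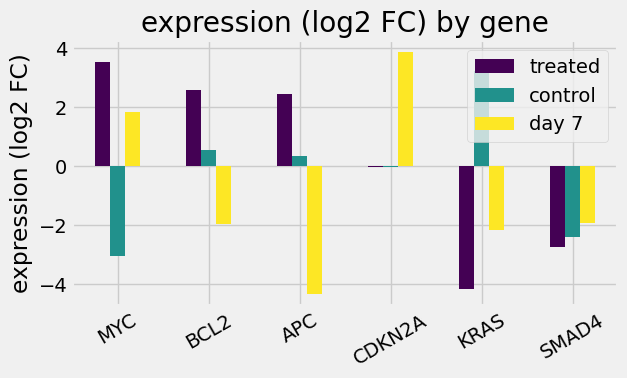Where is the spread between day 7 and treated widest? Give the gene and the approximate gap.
APC, ≈ 6 log2 FC

APC: day 7 ≈ -4, treated ≈ 2 → gap ≈ 6. Next-largest (BCL2) is only ≈ 5.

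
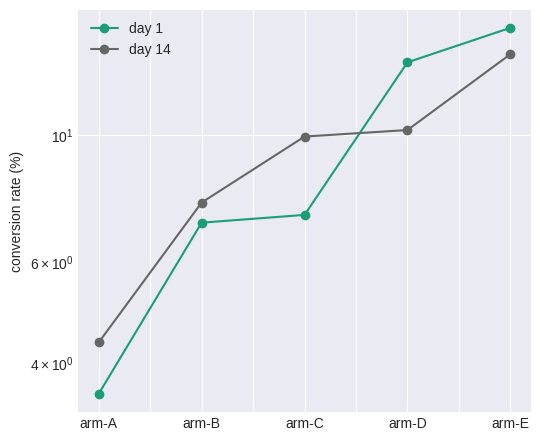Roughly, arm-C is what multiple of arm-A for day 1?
≈ 1.75×

arm-C ≈ 7, arm-A ≈ 4; 7/4 ≈ 1.75.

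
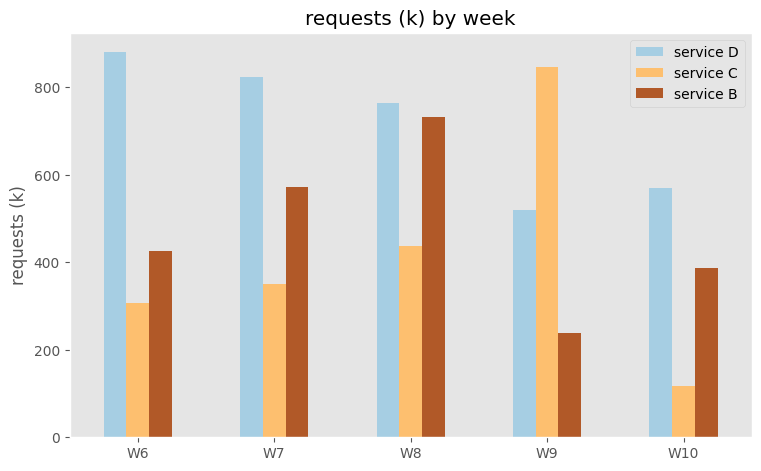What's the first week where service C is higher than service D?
W9

W8: service C ≈ 400 vs service D ≈ 800 (not yet); W9: service C ≈ 800 vs service D ≈ 500 (first crossover).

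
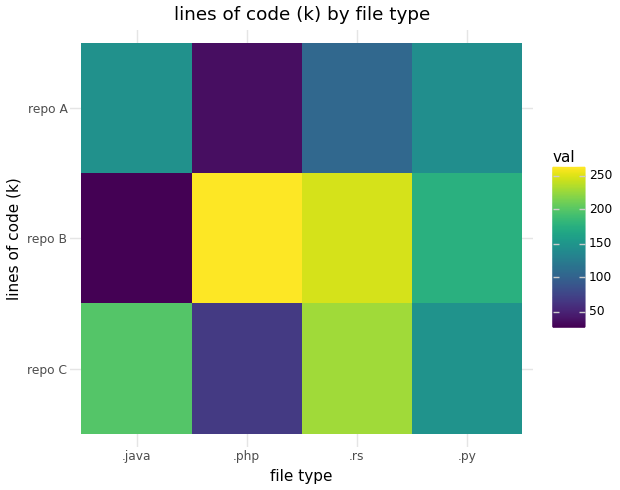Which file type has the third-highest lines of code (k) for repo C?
.py

Top 4 for repo C: .rs ≈ 220, .java ≈ 200, .py ≈ 140, .php ≈ 60.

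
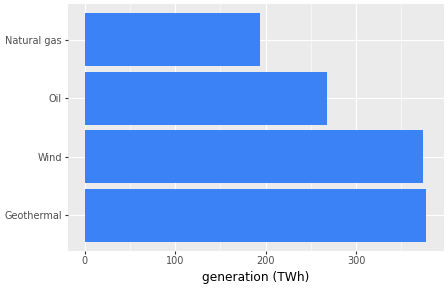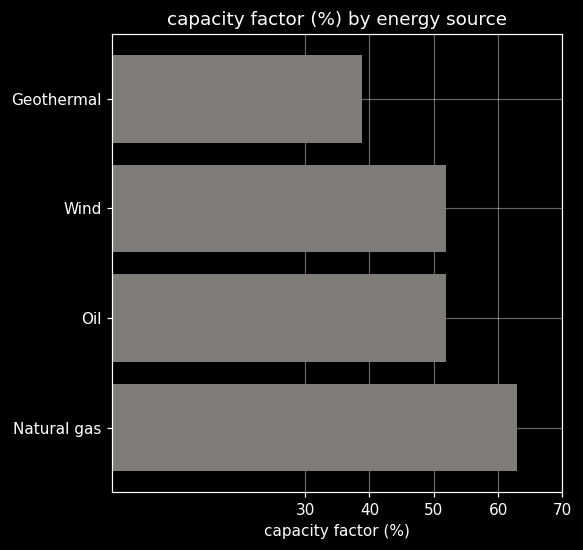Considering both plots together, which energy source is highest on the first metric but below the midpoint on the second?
Chart 2 median capacity factor (%) ≈ 50; below-median energy sources: Geothermal, Wind. Among those, Geothermal has the highest generation (TWh) (≈ 400).

Geothermal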